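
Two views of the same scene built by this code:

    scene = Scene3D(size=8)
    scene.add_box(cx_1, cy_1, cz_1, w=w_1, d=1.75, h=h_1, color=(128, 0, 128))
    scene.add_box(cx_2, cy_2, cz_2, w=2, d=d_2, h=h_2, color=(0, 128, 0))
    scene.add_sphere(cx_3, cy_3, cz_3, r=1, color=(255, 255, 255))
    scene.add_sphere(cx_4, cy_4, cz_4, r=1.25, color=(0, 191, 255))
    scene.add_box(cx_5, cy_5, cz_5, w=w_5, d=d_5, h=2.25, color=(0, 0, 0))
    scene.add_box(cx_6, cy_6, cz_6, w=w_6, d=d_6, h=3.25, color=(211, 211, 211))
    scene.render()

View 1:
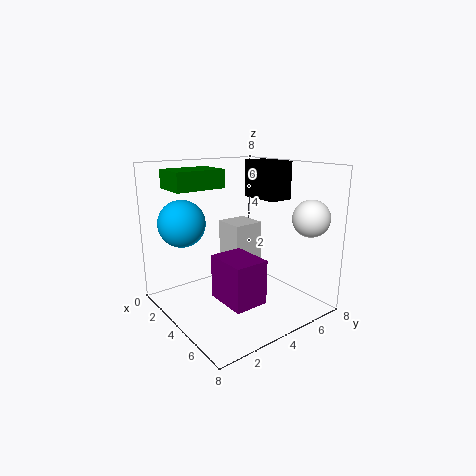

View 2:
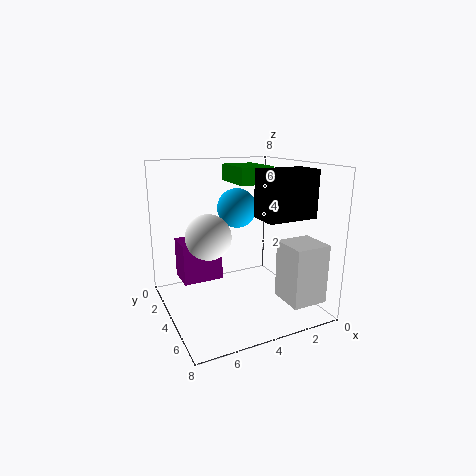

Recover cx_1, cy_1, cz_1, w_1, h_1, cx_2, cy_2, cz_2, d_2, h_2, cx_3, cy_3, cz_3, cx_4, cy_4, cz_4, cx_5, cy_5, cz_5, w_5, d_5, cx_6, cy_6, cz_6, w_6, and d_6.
cx_1 = 4.75; cy_1 = 1.75; cz_1 = 1.5; w_1 = 2.25; h_1 = 2.25; cx_2 = 1.5; cy_2 = 0.75; cz_2 = 6.75; d_2 = 2.75; h_2 = 1; cx_3 = 6.75; cy_3 = 6.75; cz_3 = 5.25; cx_4 = 2.75; cy_4 = 1.25; cz_4 = 5; cx_5 = 1.75; cy_5 = 6.25; cz_5 = 5.75; w_5 = 2.5; d_5 = 1.5; cx_6 = 0.25; cy_6 = 5.25; cz_6 = 0.75; w_6 = 2; d_6 = 2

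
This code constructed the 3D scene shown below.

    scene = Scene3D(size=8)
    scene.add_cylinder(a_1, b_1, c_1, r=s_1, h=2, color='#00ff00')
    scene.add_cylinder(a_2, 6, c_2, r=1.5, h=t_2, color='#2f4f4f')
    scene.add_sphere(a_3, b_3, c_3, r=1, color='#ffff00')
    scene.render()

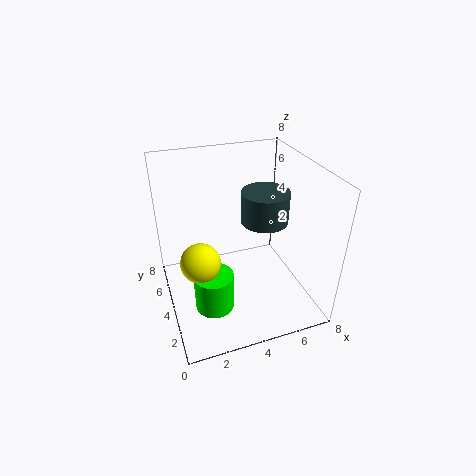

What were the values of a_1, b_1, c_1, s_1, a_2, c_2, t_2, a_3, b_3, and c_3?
a_1 = 2, b_1 = 2, c_1 = 1.5, s_1 = 1, a_2 = 6.5, c_2 = 3.5, t_2 = 2, a_3 = 1.5, b_3 = 2.5, c_3 = 4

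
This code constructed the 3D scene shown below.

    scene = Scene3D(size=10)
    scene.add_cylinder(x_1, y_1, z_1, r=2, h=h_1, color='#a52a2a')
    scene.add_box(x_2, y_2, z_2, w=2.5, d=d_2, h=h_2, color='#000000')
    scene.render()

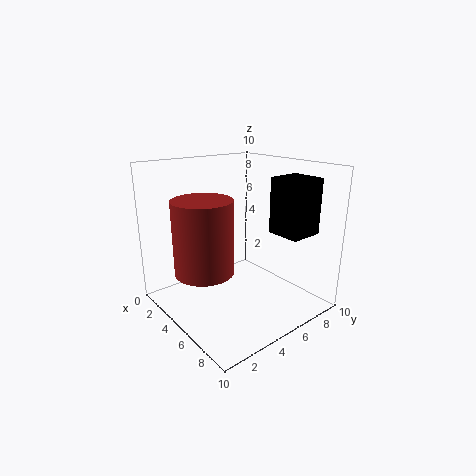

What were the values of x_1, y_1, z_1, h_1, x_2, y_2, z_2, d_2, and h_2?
x_1 = 4.5
y_1 = 2.5
z_1 = 3
h_1 = 5
x_2 = 5.5
y_2 = 7.5
z_2 = 5
d_2 = 2.5
h_2 = 4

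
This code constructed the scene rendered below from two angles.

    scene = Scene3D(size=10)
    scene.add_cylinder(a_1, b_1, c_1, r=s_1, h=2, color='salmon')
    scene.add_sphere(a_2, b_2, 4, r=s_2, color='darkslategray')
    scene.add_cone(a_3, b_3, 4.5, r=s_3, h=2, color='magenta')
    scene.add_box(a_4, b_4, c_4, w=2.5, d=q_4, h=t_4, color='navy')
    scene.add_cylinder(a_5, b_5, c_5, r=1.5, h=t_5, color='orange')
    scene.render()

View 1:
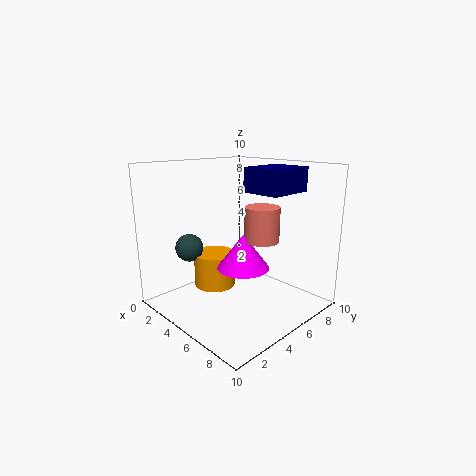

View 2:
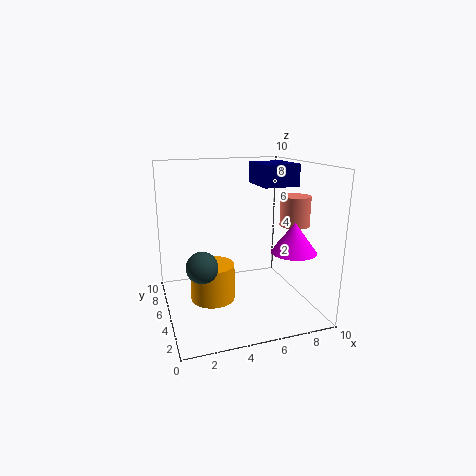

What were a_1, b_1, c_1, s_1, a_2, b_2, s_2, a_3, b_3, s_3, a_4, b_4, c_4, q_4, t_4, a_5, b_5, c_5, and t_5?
a_1 = 8.5; b_1 = 3.5; c_1 = 6; s_1 = 1; a_2 = 2; b_2 = 3; s_2 = 1; a_3 = 8; b_3 = 2.5; s_3 = 1.5; a_4 = 6.5; b_4 = 4; c_4 = 8.5; q_4 = 3; t_4 = 1.5; a_5 = 3; b_5 = 4.5; c_5 = 1; t_5 = 2.5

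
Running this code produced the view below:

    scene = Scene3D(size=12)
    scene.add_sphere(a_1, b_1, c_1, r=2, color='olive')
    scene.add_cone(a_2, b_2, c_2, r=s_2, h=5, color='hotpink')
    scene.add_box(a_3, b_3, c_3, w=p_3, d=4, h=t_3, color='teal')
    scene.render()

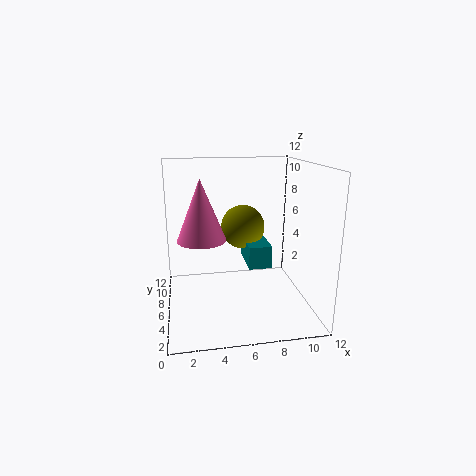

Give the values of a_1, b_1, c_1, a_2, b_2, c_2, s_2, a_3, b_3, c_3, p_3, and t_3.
a_1 = 7; b_1 = 9; c_1 = 6; a_2 = 3; b_2 = 6; c_2 = 6; s_2 = 2; a_3 = 7; b_3 = 6; c_3 = 3; p_3 = 2; t_3 = 2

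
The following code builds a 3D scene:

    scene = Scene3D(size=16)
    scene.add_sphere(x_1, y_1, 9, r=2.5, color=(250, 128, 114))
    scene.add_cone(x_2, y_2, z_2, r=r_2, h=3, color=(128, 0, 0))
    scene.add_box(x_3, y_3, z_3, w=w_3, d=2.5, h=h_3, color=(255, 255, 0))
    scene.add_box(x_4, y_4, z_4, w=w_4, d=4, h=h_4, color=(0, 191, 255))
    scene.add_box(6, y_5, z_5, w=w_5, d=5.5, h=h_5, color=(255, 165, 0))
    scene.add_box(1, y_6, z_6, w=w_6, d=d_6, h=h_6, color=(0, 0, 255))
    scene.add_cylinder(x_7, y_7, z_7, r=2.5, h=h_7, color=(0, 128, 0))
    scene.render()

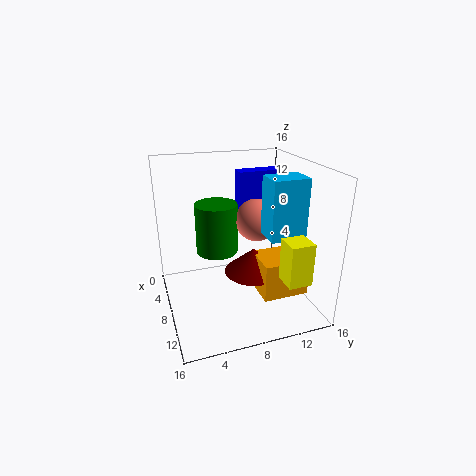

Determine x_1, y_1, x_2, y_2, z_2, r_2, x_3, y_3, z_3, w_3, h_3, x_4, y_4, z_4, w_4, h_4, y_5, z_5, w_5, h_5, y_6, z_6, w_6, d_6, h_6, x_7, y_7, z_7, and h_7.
x_1 = 6; y_1 = 11; x_2 = 6.5; y_2 = 10.5; z_2 = 2.5; r_2 = 3.5; x_3 = 12.5; y_3 = 11; z_3 = 5; w_3 = 2.5; h_3 = 4.5; x_4 = 8.5; y_4 = 10.5; z_4 = 8.5; w_4 = 3; h_4 = 6.5; y_5 = 10.5; z_5 = 0.5; w_5 = 4.5; h_5 = 4.5; y_6 = 10; z_6 = 8.5; w_6 = 2; d_6 = 5.5; h_6 = 5.5; x_7 = 4.5; y_7 = 6.5; z_7 = 5; h_7 = 6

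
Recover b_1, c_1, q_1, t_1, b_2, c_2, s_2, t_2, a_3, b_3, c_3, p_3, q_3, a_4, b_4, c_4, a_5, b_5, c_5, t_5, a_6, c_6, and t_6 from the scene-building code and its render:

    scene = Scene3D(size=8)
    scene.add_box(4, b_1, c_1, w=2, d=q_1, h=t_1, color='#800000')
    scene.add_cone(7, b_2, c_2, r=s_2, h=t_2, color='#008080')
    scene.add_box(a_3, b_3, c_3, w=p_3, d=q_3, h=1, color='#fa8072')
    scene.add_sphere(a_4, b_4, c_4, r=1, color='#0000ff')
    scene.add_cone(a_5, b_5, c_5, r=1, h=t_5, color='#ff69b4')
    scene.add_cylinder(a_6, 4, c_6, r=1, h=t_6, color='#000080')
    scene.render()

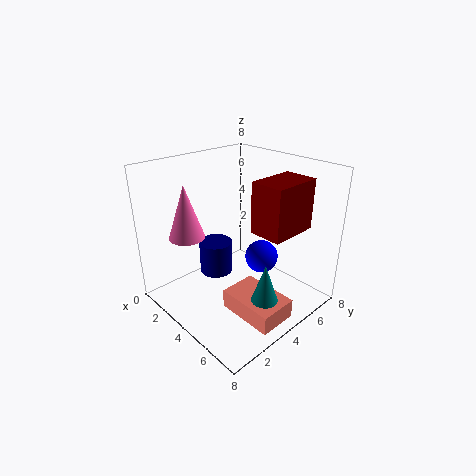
b_1 = 5; c_1 = 4; q_1 = 3; t_1 = 3; b_2 = 3; c_2 = 1; s_2 = 1; t_2 = 3; a_3 = 5; b_3 = 2; c_3 = 1; p_3 = 3; q_3 = 2; a_4 = 4; b_4 = 6; c_4 = 2; a_5 = 2; b_5 = 2; c_5 = 4; t_5 = 3; a_6 = 2; c_6 = 1; t_6 = 2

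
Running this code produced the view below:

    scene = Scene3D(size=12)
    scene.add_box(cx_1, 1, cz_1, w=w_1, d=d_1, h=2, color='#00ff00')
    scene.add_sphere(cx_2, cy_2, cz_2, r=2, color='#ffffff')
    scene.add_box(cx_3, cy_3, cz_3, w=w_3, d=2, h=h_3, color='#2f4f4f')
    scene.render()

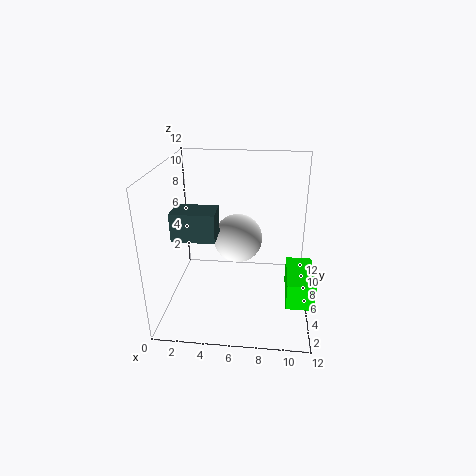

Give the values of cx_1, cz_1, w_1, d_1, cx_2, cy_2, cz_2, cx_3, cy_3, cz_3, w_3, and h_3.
cx_1 = 10, cz_1 = 3, w_1 = 2, d_1 = 4, cx_2 = 6, cy_2 = 6, cz_2 = 6, cx_3 = 2, cy_3 = 1, cz_3 = 8, w_3 = 3, h_3 = 2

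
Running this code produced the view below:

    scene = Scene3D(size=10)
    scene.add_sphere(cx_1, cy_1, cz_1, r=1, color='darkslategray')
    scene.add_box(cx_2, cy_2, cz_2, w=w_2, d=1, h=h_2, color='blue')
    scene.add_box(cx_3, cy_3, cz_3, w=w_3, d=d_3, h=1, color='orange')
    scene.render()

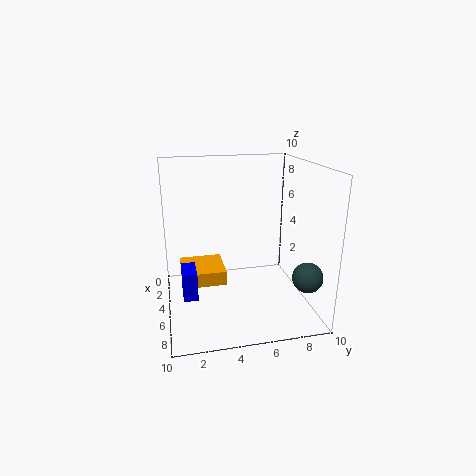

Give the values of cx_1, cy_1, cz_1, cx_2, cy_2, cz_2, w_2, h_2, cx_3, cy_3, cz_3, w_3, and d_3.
cx_1 = 8
cy_1 = 9
cz_1 = 3
cx_2 = 4
cy_2 = 1
cz_2 = 1
w_2 = 2
h_2 = 2
cx_3 = 3
cy_3 = 1
cz_3 = 2
w_3 = 3
d_3 = 3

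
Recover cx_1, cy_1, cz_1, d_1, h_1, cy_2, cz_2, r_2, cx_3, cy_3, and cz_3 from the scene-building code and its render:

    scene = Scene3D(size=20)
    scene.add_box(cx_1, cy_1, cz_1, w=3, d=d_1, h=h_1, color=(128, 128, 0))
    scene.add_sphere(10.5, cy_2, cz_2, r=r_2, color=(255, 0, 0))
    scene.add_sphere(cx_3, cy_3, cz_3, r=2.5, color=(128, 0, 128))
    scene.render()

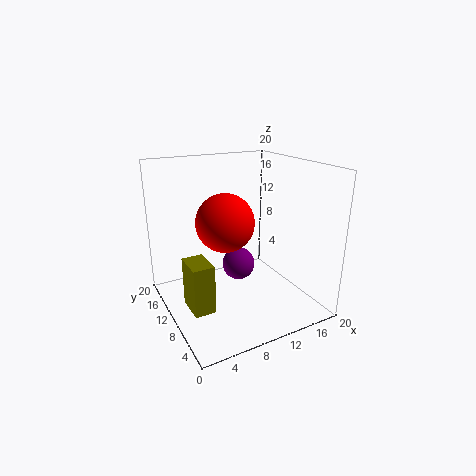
cx_1 = 2.5; cy_1 = 8; cz_1 = 0.5; d_1 = 4.5; h_1 = 7; cy_2 = 15; cz_2 = 10.5; r_2 = 4.5; cx_3 = 12; cy_3 = 13.5; cz_3 = 4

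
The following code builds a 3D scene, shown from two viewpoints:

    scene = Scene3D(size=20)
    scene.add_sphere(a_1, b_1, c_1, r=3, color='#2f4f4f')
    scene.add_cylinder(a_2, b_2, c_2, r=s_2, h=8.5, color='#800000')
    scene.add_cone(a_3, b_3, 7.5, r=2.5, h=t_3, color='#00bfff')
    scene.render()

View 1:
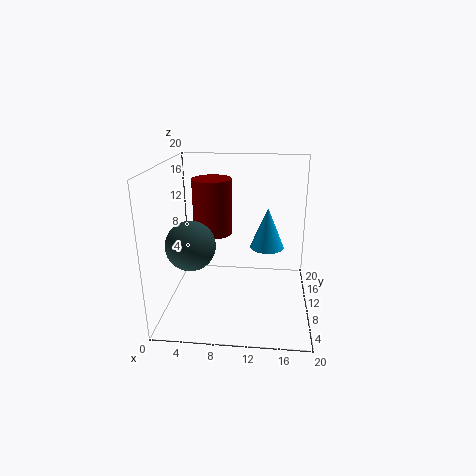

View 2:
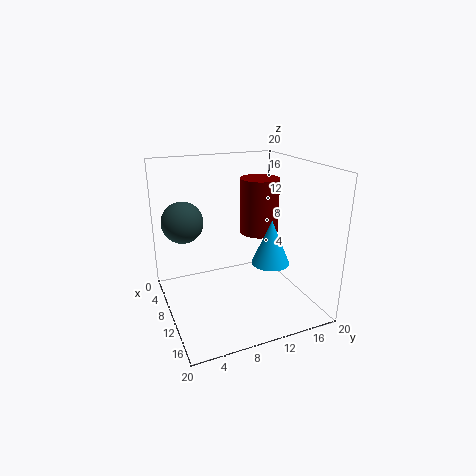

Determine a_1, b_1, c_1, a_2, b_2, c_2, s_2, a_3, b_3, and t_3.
a_1 = 5
b_1 = 3.5
c_1 = 11.5
a_2 = 5.5
b_2 = 15.5
c_2 = 8.5
s_2 = 3
a_3 = 14
b_3 = 13
t_3 = 6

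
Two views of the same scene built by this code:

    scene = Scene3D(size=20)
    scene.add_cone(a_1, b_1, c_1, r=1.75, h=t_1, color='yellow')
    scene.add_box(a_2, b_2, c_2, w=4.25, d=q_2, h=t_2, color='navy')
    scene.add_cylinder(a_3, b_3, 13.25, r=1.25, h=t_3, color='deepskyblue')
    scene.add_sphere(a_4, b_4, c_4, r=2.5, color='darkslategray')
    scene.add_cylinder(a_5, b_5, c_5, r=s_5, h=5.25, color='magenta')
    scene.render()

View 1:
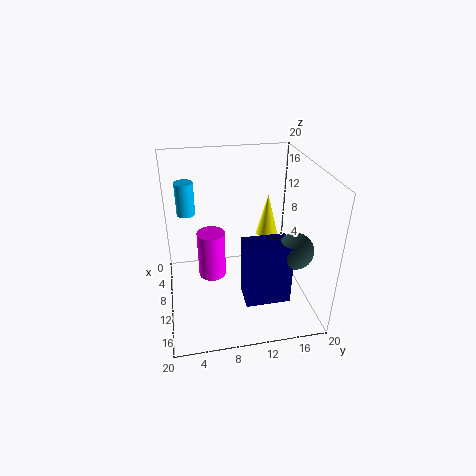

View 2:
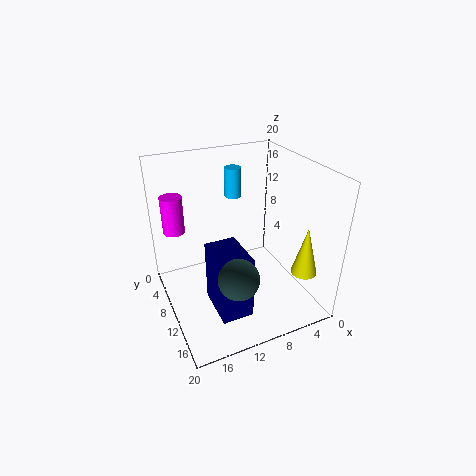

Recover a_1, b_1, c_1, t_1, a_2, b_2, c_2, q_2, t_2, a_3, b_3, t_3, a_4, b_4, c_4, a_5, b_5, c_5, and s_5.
a_1 = 3, b_1 = 16.25, c_1 = 6.25, t_1 = 6.75, a_2 = 10.75, b_2 = 10.25, c_2 = 1.75, q_2 = 6.25, t_2 = 8.75, a_3 = 7.75, b_3 = 3.25, t_3 = 4.5, a_4 = 13.25, b_4 = 17.25, c_4 = 9, a_5 = 17.75, b_5 = 5.5, c_5 = 10.5, s_5 = 1.5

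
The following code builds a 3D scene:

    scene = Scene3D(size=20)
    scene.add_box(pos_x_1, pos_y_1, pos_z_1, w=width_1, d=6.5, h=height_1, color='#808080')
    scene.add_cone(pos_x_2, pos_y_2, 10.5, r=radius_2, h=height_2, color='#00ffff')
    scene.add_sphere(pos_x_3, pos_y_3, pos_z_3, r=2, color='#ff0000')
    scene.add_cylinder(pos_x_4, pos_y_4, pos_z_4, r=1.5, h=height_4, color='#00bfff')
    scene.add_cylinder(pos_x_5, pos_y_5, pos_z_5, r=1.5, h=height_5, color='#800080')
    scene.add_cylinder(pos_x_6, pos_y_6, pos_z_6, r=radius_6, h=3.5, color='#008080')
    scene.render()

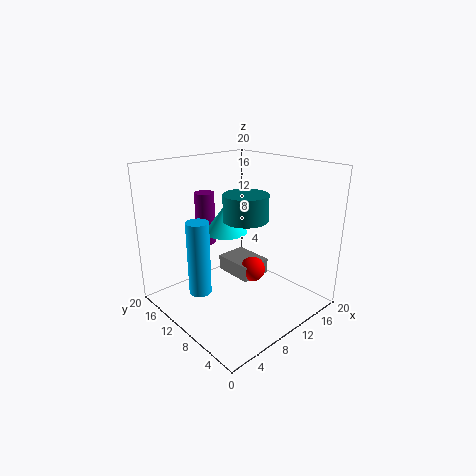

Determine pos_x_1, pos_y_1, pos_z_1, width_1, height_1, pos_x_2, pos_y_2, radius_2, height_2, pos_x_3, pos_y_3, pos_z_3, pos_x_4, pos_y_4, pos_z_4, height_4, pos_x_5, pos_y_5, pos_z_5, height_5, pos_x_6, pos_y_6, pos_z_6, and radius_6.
pos_x_1 = 13; pos_y_1 = 11.5; pos_z_1 = 1; width_1 = 5; height_1 = 2.5; pos_x_2 = 9.5; pos_y_2 = 12; radius_2 = 3; height_2 = 4; pos_x_3 = 15; pos_y_3 = 12; pos_z_3 = 2.5; pos_x_4 = 4; pos_y_4 = 11; pos_z_4 = 3.5; height_4 = 10; pos_x_5 = 10; pos_y_5 = 17.5; pos_z_5 = 7; height_5 = 8; pos_x_6 = 10; pos_y_6 = 8.5; pos_z_6 = 13; radius_6 = 3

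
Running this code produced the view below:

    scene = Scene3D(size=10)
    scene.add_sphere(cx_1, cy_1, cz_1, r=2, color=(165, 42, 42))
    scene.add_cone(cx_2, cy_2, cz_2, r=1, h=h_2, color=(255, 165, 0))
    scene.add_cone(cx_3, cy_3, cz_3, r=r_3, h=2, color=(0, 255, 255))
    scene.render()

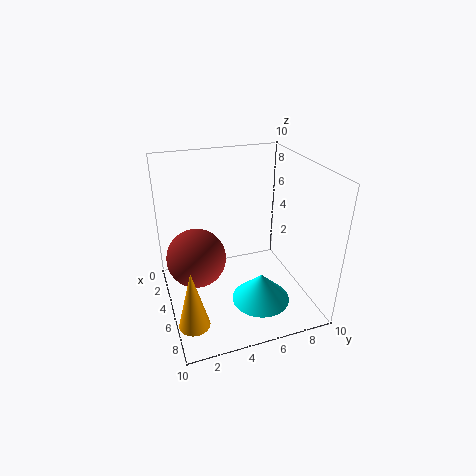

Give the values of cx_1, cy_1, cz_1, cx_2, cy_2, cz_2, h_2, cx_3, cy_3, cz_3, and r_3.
cx_1 = 5, cy_1 = 2, cz_1 = 4, cx_2 = 8, cy_2 = 1, cz_2 = 1, h_2 = 4, cx_3 = 7, cy_3 = 6, cz_3 = 1, r_3 = 2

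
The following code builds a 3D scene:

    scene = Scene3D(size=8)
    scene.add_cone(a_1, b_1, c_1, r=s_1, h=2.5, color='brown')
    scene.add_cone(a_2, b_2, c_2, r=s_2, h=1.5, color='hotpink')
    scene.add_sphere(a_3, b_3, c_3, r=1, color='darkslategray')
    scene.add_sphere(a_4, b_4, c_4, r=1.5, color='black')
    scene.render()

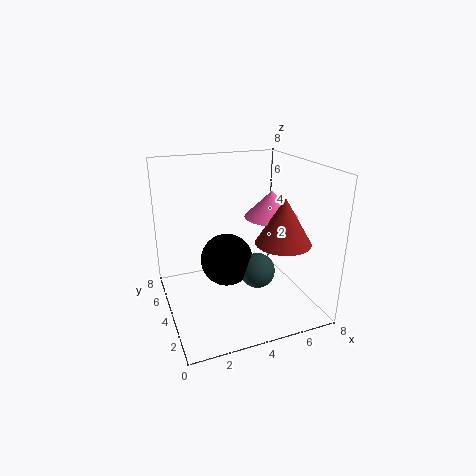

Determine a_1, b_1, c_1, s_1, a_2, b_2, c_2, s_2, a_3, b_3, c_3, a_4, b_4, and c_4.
a_1 = 6
b_1 = 2.5
c_1 = 4
s_1 = 1.5
a_2 = 6
b_2 = 4
c_2 = 5
s_2 = 1.5
a_3 = 5
b_3 = 3.5
c_3 = 2
a_4 = 3.5
b_4 = 4.5
c_4 = 2.5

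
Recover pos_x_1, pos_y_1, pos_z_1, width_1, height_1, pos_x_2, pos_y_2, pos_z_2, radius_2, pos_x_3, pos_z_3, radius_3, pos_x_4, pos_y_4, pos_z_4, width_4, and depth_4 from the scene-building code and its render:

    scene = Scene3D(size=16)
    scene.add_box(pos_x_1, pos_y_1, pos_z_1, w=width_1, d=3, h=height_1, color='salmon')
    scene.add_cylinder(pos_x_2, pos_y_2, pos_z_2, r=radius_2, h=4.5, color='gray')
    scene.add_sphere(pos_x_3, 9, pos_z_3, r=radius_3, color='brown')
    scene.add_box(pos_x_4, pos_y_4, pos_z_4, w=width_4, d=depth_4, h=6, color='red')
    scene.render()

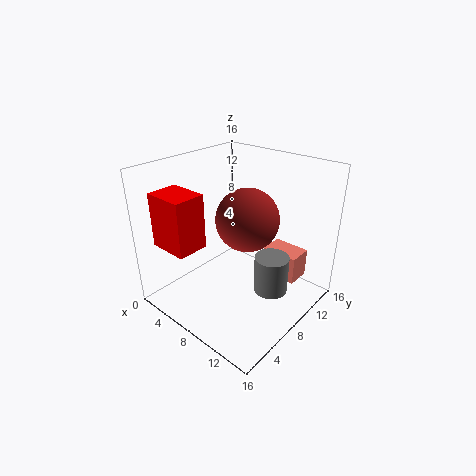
pos_x_1 = 8
pos_y_1 = 13
pos_z_1 = 1
width_1 = 4.5
height_1 = 3.5
pos_x_2 = 11
pos_y_2 = 10.5
pos_z_2 = 1
radius_2 = 2
pos_x_3 = 8.5
pos_z_3 = 10
radius_3 = 3.5
pos_x_4 = 1.5
pos_y_4 = 1.5
pos_z_4 = 7.5
width_4 = 4.5
depth_4 = 3.5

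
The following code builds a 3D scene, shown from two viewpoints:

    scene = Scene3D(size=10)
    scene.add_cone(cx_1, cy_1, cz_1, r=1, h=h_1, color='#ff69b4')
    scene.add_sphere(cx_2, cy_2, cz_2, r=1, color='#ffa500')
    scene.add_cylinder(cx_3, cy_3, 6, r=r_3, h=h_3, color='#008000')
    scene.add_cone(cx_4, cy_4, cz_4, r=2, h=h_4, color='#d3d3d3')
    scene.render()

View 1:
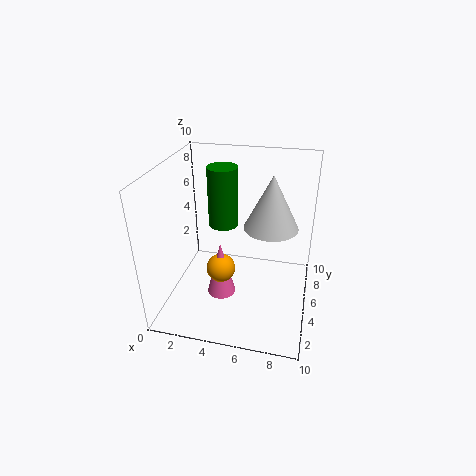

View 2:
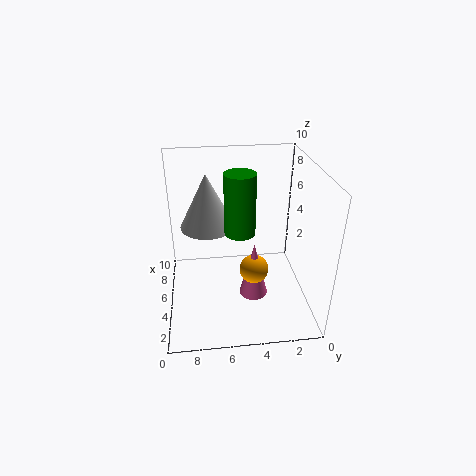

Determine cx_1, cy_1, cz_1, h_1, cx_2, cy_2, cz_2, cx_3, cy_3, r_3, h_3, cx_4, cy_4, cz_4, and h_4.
cx_1 = 4; cy_1 = 4; cz_1 = 1; h_1 = 4; cx_2 = 4; cy_2 = 4; cz_2 = 3; cx_3 = 4; cy_3 = 5; r_3 = 1; h_3 = 4; cx_4 = 7; cy_4 = 7; cz_4 = 5; h_4 = 4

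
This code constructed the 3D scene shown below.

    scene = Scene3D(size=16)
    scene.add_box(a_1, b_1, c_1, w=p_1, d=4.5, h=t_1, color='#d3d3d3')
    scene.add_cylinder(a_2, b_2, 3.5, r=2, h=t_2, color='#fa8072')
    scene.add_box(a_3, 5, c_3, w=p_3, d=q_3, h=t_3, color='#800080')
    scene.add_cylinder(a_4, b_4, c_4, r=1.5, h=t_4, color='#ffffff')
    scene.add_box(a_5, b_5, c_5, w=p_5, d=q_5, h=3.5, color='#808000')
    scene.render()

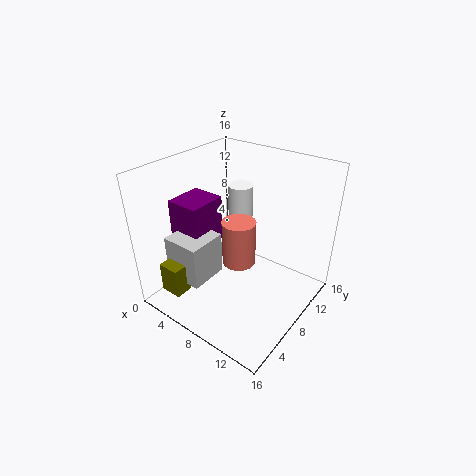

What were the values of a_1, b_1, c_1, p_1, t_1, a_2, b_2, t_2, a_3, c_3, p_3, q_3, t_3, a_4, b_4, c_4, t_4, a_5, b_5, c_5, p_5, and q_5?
a_1 = 1.5, b_1 = 3, c_1 = 3, p_1 = 4.5, t_1 = 5, a_2 = 7, b_2 = 9.5, t_2 = 5.5, a_3 = 0.5, c_3 = 6, p_3 = 4, q_3 = 4.5, t_3 = 5.5, a_4 = 5, b_4 = 12.5, c_4 = 7.5, t_4 = 4.5, a_5 = 2, b_5 = 1.5, c_5 = 2, p_5 = 2.5, q_5 = 2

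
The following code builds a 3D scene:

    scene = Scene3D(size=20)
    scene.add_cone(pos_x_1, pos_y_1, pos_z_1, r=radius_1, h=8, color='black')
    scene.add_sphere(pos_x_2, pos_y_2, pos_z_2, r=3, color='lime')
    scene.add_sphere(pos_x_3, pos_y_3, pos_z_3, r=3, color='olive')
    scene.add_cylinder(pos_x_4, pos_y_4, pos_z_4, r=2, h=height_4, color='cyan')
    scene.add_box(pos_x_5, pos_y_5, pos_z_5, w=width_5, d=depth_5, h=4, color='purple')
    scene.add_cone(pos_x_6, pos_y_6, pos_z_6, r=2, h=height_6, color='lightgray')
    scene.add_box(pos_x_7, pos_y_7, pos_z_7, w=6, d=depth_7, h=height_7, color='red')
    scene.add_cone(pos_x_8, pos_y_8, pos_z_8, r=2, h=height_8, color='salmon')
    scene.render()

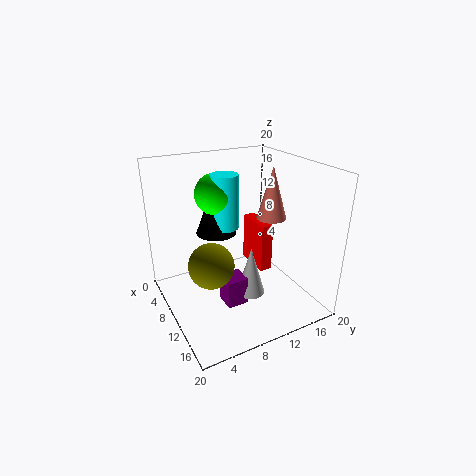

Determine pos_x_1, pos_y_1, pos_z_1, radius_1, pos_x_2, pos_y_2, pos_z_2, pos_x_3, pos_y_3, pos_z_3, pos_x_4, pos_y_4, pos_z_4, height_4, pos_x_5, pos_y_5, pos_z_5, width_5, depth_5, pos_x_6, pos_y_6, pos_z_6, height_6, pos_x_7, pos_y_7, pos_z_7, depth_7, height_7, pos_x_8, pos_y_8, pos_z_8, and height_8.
pos_x_1 = 5
pos_y_1 = 9
pos_z_1 = 9
radius_1 = 3
pos_x_2 = 5
pos_y_2 = 9
pos_z_2 = 15
pos_x_3 = 12
pos_y_3 = 5
pos_z_3 = 8
pos_x_4 = 6
pos_y_4 = 10
pos_z_4 = 10
height_4 = 8
pos_x_5 = 10
pos_y_5 = 7
pos_z_5 = 1
width_5 = 3
depth_5 = 3
pos_x_6 = 12
pos_y_6 = 11
pos_z_6 = 2
height_6 = 7
pos_x_7 = 1
pos_y_7 = 16
pos_z_7 = 1
depth_7 = 2
height_7 = 8
pos_x_8 = 12
pos_y_8 = 14
pos_z_8 = 13
height_8 = 7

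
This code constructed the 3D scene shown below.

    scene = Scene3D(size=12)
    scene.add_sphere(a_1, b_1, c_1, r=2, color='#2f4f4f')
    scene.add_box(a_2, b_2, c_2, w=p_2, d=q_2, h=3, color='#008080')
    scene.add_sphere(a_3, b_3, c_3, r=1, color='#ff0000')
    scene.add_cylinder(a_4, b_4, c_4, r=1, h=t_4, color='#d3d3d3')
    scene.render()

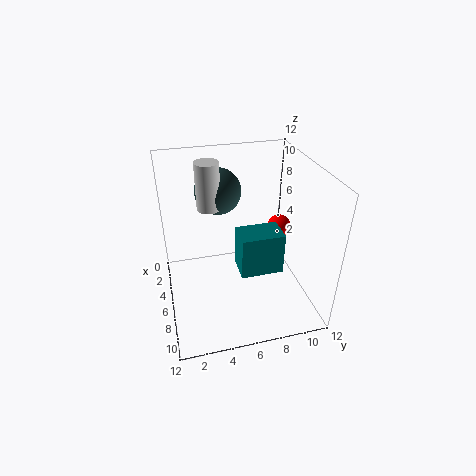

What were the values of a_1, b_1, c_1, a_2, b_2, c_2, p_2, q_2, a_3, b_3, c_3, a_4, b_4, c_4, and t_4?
a_1 = 3, b_1 = 5, c_1 = 9, a_2 = 9, b_2 = 5, c_2 = 6, p_2 = 2, q_2 = 3, a_3 = 5, b_3 = 10, c_3 = 6, a_4 = 4, b_4 = 4, c_4 = 8, t_4 = 4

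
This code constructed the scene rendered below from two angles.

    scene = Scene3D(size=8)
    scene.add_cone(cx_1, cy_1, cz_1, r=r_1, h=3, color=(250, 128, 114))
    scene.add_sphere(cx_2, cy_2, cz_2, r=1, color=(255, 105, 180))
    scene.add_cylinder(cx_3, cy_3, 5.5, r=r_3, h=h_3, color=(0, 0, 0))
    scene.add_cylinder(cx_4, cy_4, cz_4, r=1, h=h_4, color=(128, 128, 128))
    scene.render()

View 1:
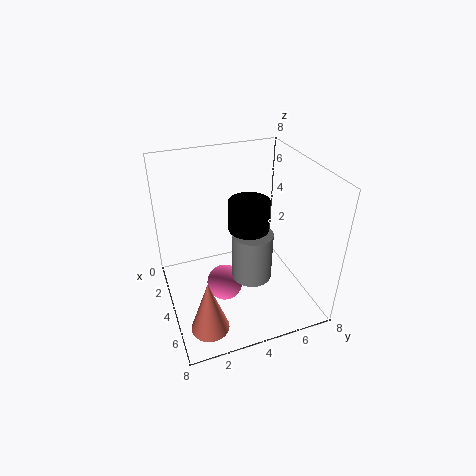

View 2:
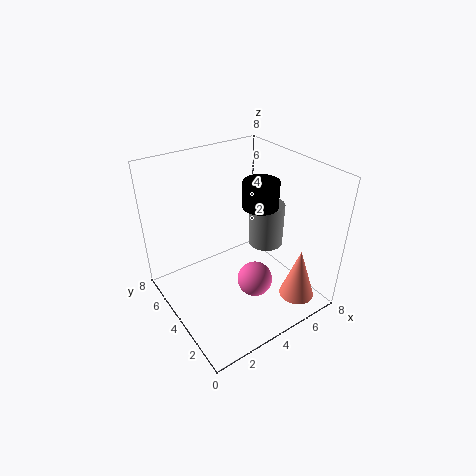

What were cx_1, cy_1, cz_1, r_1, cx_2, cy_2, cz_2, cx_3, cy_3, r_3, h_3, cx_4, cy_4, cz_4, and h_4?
cx_1 = 6.5
cy_1 = 1.5
cz_1 = 0.5
r_1 = 1
cx_2 = 4.5
cy_2 = 3
cz_2 = 1.5
cx_3 = 5.5
cy_3 = 4
r_3 = 1
h_3 = 1.5
cx_4 = 6
cy_4 = 4
cz_4 = 3
h_4 = 2.5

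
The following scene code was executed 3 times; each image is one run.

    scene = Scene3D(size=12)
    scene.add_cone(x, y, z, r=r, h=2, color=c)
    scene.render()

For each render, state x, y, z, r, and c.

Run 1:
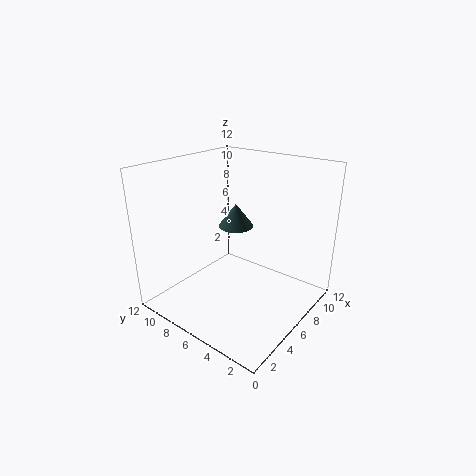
x = 7, y = 7, z = 6.5, r = 1.5, c = 'darkslategray'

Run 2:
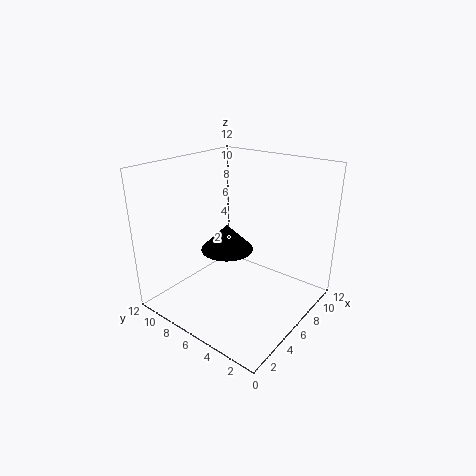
x = 4, y = 5.5, z = 6, r = 2, c = 'black'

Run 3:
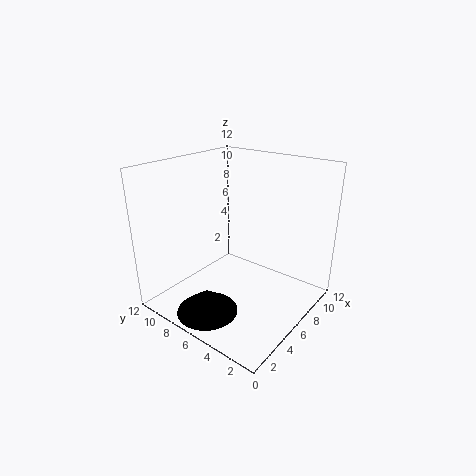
x = 2.5, y = 6.5, z = 0.5, r = 2.5, c = 'black'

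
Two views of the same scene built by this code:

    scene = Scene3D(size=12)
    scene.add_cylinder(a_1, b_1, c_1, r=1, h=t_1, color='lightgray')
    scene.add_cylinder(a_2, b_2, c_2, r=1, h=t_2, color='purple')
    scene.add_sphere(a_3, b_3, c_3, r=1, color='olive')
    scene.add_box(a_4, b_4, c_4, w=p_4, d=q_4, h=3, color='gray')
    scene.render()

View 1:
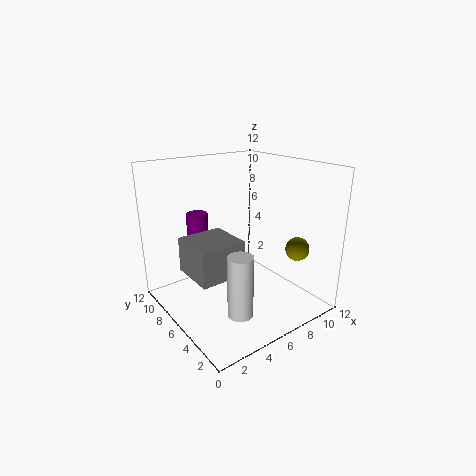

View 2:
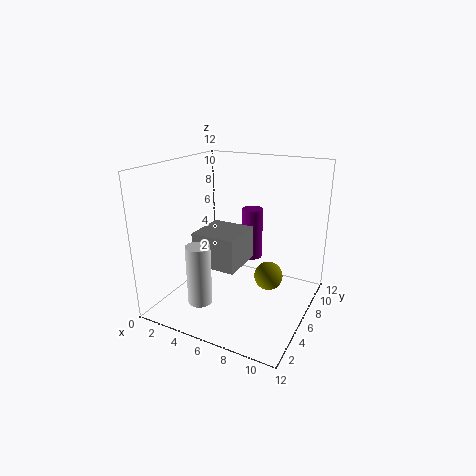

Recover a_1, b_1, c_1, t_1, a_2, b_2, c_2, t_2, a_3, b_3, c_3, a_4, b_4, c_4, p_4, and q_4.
a_1 = 4; b_1 = 3; c_1 = 1; t_1 = 5; a_2 = 5; b_2 = 11; c_2 = 2; t_2 = 5; a_3 = 10; b_3 = 3; c_3 = 5; a_4 = 2; b_4 = 5; c_4 = 3; p_4 = 4; q_4 = 4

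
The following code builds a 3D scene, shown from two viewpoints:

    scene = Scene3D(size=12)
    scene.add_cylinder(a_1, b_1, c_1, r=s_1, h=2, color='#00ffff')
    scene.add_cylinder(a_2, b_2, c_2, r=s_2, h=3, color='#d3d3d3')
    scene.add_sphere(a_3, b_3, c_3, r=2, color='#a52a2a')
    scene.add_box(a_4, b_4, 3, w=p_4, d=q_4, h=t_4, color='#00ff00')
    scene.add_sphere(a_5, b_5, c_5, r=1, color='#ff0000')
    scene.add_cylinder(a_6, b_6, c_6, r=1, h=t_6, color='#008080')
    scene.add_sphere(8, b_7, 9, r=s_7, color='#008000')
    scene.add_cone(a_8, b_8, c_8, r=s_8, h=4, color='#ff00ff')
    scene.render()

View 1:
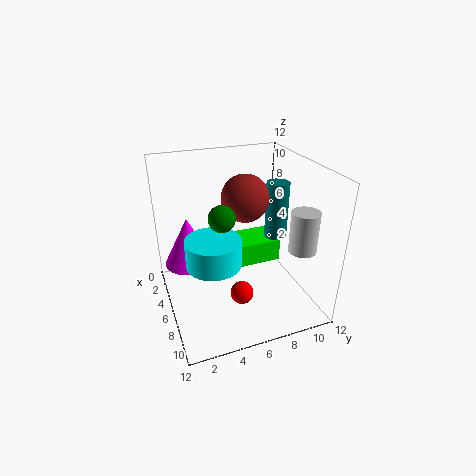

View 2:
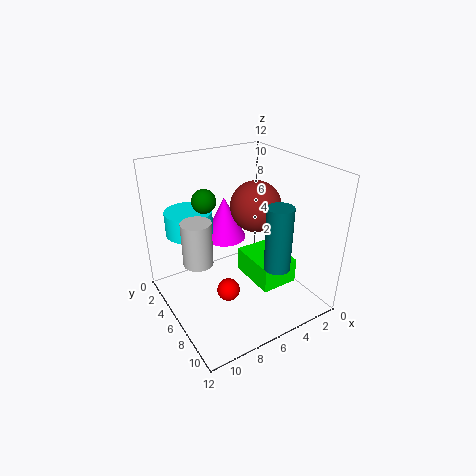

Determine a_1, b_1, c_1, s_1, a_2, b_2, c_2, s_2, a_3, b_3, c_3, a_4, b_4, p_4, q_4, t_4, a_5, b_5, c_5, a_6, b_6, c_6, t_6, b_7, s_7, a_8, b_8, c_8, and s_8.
a_1 = 9, b_1 = 3, c_1 = 6, s_1 = 2, a_2 = 11, b_2 = 9, c_2 = 7, s_2 = 1, a_3 = 5, b_3 = 7, c_3 = 9, a_4 = 3, b_4 = 6, p_4 = 3, q_4 = 4, t_4 = 2, a_5 = 7, b_5 = 6, c_5 = 1, a_6 = 5, b_6 = 10, c_6 = 5, t_6 = 5, b_7 = 4, s_7 = 1, a_8 = 5, b_8 = 2, c_8 = 4, s_8 = 2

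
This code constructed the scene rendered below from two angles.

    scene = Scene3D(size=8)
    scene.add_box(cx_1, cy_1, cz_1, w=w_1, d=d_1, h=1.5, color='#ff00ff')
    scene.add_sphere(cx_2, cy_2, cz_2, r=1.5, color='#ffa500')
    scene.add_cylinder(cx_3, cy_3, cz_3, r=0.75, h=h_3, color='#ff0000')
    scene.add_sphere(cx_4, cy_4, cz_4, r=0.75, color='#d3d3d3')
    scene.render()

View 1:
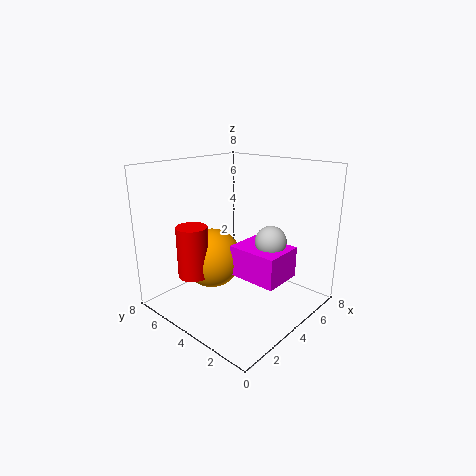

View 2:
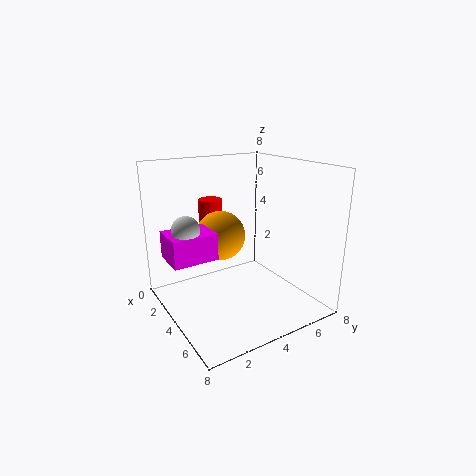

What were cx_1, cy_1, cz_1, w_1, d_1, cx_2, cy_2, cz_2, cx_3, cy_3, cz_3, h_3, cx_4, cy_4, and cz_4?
cx_1 = 2, cy_1 = 0.25, cz_1 = 3, w_1 = 2, d_1 = 2.5, cx_2 = 2, cy_2 = 4, cz_2 = 3.5, cx_3 = 0.75, cy_3 = 4, cz_3 = 3, h_3 = 2.5, cx_4 = 3.25, cy_4 = 1.25, cz_4 = 4.75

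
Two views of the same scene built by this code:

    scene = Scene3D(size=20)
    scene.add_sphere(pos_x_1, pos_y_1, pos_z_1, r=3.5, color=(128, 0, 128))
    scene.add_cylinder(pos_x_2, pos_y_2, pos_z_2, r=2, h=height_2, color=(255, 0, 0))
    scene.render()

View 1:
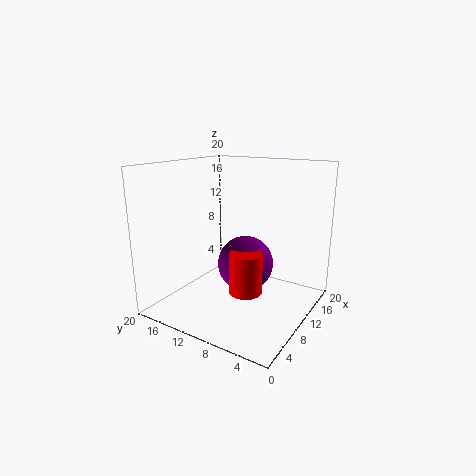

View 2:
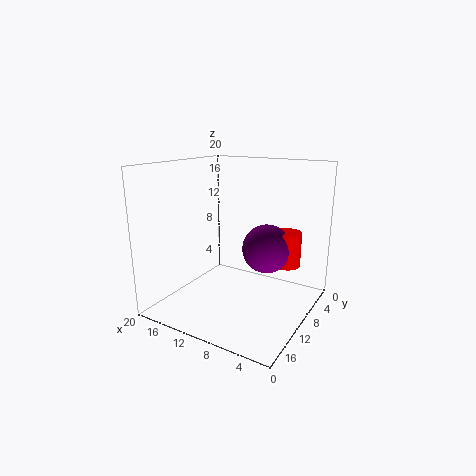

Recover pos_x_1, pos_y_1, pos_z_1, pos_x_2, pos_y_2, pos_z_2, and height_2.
pos_x_1 = 7; pos_y_1 = 7; pos_z_1 = 8; pos_x_2 = 4.5; pos_y_2 = 5.5; pos_z_2 = 5.5; height_2 = 5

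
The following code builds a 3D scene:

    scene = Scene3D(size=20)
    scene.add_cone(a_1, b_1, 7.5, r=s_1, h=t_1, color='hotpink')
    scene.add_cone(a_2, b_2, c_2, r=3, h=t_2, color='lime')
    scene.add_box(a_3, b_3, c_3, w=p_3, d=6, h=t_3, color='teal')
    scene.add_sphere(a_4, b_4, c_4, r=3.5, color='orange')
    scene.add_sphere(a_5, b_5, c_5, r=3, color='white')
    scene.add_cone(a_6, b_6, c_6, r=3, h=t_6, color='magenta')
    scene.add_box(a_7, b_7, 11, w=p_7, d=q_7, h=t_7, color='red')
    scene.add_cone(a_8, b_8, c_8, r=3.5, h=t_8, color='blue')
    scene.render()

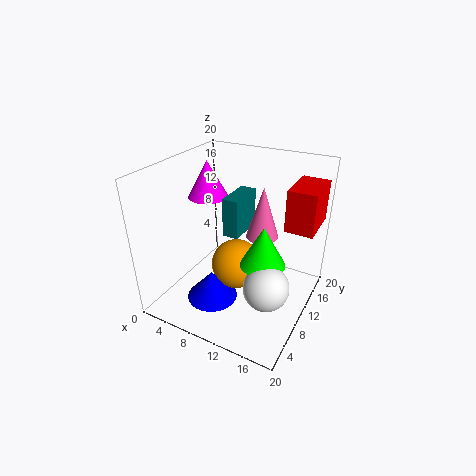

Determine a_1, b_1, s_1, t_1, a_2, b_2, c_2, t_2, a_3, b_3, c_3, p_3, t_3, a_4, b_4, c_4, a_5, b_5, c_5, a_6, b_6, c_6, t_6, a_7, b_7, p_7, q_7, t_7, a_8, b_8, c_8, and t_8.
a_1 = 11; b_1 = 16; s_1 = 2.5; t_1 = 8; a_2 = 14.5; b_2 = 8.5; c_2 = 8; t_2 = 5.5; a_3 = 6; b_3 = 12.5; c_3 = 8; p_3 = 2.5; t_3 = 6; a_4 = 10; b_4 = 9.5; c_4 = 6; a_5 = 16; b_5 = 6.5; c_5 = 6; a_6 = 3; b_6 = 13.5; c_6 = 13.5; t_6 = 5.5; a_7 = 15.5; b_7 = 13; p_7 = 4; q_7 = 6.5; t_7 = 6; a_8 = 8; b_8 = 6; c_8 = 2; t_8 = 4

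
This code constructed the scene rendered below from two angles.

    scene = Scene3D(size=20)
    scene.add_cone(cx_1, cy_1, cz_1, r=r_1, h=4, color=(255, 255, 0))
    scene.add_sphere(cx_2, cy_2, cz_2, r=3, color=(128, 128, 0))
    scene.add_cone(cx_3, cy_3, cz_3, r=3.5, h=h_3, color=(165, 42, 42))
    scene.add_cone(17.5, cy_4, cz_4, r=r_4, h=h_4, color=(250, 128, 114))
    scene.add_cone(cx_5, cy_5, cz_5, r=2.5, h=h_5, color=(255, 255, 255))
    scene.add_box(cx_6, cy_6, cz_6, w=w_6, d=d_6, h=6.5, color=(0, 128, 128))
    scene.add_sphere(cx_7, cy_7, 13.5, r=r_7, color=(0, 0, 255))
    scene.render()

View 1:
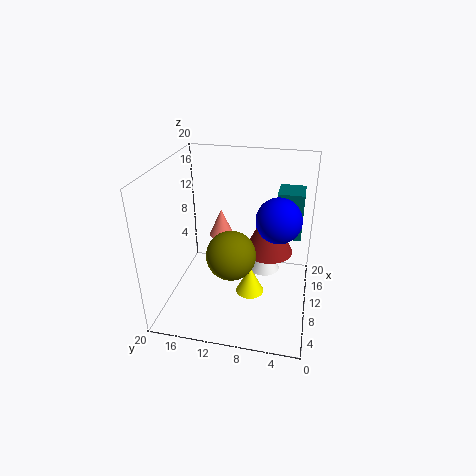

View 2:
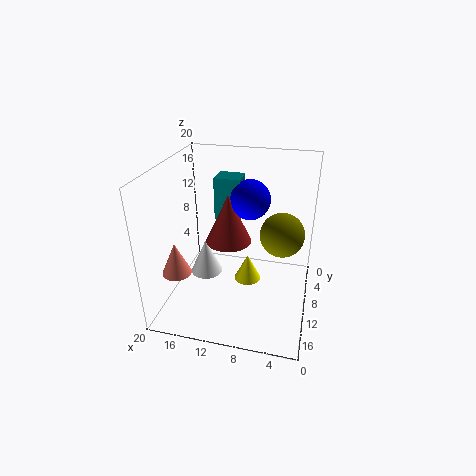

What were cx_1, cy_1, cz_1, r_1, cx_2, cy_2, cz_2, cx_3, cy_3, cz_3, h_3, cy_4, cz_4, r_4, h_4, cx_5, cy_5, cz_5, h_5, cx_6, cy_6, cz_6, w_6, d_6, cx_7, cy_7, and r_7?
cx_1 = 9, cy_1 = 8, cz_1 = 2, r_1 = 2, cx_2 = 4, cy_2 = 9.5, cz_2 = 11, cx_3 = 12.5, cy_3 = 6, cz_3 = 7, h_3 = 7.5, cy_4 = 14.5, cz_4 = 6, r_4 = 2, h_4 = 4.5, cx_5 = 16, cy_5 = 7, cz_5 = 1.5, h_5 = 5.5, cx_6 = 11, cy_6 = 1.5, cz_6 = 10, w_6 = 4, d_6 = 3.5, cx_7 = 9.5, cy_7 = 4.5, r_7 = 3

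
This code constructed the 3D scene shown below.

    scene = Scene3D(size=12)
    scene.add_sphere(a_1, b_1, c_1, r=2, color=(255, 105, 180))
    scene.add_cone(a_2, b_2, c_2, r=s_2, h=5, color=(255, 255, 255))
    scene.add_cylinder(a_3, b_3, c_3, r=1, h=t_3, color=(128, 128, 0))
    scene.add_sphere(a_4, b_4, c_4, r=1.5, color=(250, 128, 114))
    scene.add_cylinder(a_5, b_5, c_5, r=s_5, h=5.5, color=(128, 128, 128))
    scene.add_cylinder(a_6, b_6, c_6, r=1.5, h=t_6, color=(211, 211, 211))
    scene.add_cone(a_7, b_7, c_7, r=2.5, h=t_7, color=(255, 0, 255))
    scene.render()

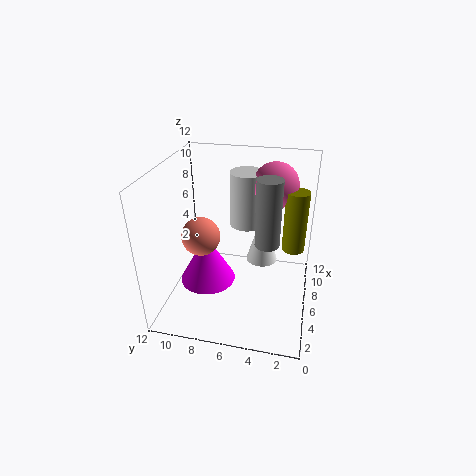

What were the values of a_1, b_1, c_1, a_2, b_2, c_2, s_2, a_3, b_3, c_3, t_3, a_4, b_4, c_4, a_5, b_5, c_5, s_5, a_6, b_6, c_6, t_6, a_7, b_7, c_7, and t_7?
a_1 = 9.5, b_1 = 3.5, c_1 = 9.5, a_2 = 10, b_2 = 4.5, c_2 = 1.5, s_2 = 1.5, a_3 = 8.5, b_3 = 1.5, c_3 = 4, t_3 = 5.5, a_4 = 4, b_4 = 8.5, c_4 = 7, a_5 = 5.5, b_5 = 3.5, c_5 = 6, s_5 = 1, a_6 = 9.5, b_6 = 6, c_6 = 5.5, t_6 = 5, a_7 = 6.5, b_7 = 9, c_7 = 1, t_7 = 4.5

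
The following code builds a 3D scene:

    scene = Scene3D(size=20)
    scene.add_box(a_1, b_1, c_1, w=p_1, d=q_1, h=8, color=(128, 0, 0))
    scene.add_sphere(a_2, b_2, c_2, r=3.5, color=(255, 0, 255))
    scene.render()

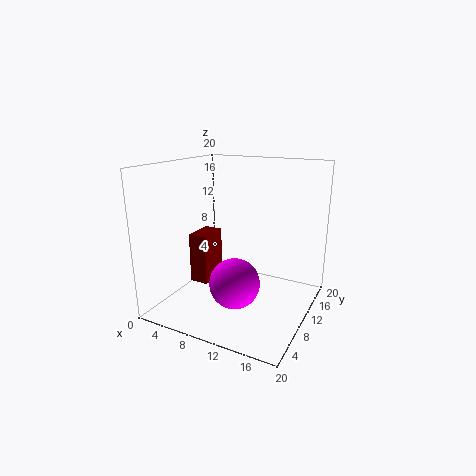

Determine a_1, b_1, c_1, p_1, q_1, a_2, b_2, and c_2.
a_1 = 0.5, b_1 = 11.5, c_1 = 0.5, p_1 = 3, q_1 = 5, a_2 = 10.5, b_2 = 8, c_2 = 4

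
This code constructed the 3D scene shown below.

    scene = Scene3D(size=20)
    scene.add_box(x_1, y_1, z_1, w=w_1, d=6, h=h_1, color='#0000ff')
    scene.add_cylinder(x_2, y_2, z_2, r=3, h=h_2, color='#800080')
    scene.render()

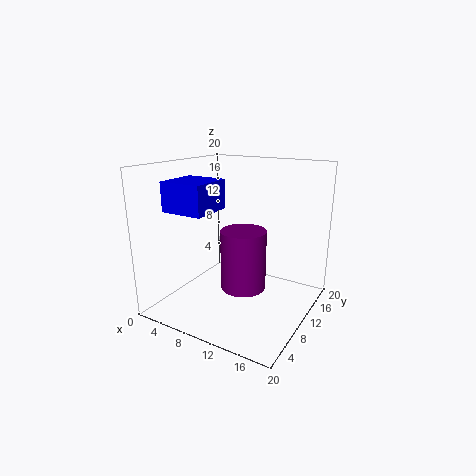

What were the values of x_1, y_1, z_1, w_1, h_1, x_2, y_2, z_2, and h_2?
x_1 = 2; y_1 = 4; z_1 = 14; w_1 = 6; h_1 = 4; x_2 = 12; y_2 = 8; z_2 = 4; h_2 = 8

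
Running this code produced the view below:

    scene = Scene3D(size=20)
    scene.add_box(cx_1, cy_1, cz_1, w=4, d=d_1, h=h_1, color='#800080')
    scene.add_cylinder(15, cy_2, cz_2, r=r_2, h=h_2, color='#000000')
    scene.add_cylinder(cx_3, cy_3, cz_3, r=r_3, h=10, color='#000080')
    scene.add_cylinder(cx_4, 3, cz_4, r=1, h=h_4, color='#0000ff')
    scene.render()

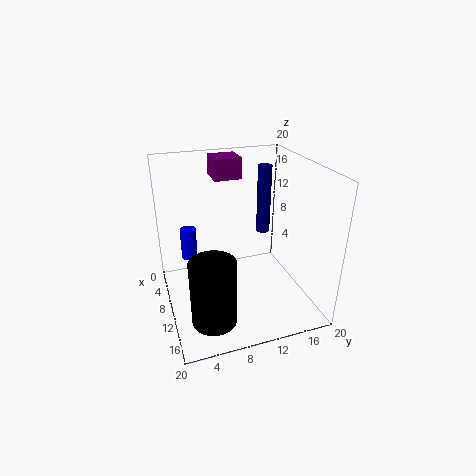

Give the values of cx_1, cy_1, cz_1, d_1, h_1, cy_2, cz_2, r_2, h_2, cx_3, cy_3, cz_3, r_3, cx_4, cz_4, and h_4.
cx_1 = 2
cy_1 = 8
cz_1 = 17
d_1 = 4
h_1 = 3
cy_2 = 5
cz_2 = 1
r_2 = 3
h_2 = 9
cx_3 = 7
cy_3 = 15
cz_3 = 9
r_3 = 1
cx_4 = 11
cz_4 = 9
h_4 = 4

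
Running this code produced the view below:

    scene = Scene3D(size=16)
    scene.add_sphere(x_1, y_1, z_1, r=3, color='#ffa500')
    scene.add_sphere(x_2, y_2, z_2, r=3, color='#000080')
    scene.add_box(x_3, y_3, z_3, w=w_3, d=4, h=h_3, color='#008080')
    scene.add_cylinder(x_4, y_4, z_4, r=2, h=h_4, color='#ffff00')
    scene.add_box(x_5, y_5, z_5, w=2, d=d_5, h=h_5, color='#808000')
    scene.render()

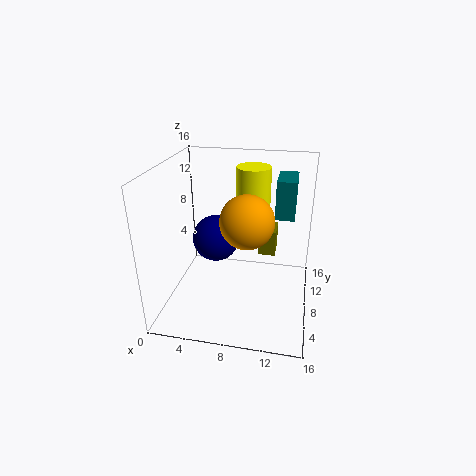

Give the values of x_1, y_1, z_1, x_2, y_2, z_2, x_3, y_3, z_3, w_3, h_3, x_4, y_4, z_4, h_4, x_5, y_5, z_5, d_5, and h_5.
x_1 = 9
y_1 = 8
z_1 = 10
x_2 = 4
y_2 = 13
z_2 = 5
x_3 = 12
y_3 = 7
z_3 = 11
w_3 = 2
h_3 = 4
x_4 = 9
y_4 = 12
z_4 = 8
h_4 = 7
x_5 = 10
y_5 = 10
z_5 = 5
d_5 = 3
h_5 = 3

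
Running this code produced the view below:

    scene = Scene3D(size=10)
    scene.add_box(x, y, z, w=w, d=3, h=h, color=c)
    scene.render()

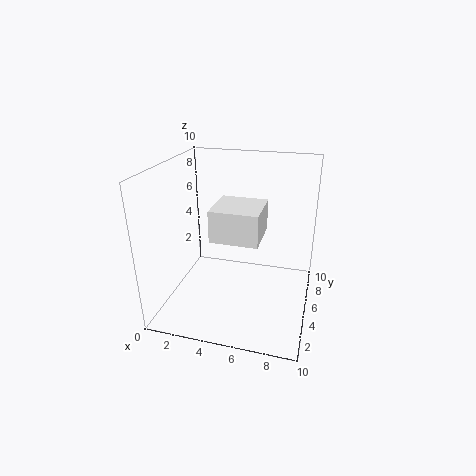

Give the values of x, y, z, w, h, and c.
x = 4; y = 2; z = 6; w = 3; h = 2; c = 'white'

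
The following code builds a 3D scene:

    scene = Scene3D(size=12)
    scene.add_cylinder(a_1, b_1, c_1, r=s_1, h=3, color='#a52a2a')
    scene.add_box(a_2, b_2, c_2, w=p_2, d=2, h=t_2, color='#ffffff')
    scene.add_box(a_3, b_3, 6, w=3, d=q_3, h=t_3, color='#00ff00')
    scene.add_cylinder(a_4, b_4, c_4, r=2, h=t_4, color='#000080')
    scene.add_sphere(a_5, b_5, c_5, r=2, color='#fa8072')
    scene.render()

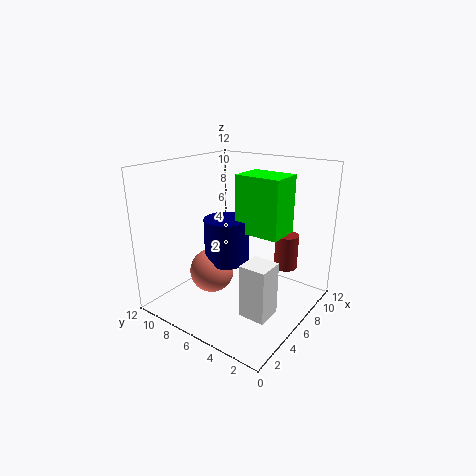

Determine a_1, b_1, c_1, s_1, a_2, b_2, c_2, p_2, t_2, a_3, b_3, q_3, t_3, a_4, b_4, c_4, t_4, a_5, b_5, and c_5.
a_1 = 9; b_1 = 3; c_1 = 3; s_1 = 1; a_2 = 2; b_2 = 1; c_2 = 2; p_2 = 2; t_2 = 4; a_3 = 7; b_3 = 3; q_3 = 4; t_3 = 5; a_4 = 7; b_4 = 8; c_4 = 3; t_4 = 4; a_5 = 6; b_5 = 9; c_5 = 2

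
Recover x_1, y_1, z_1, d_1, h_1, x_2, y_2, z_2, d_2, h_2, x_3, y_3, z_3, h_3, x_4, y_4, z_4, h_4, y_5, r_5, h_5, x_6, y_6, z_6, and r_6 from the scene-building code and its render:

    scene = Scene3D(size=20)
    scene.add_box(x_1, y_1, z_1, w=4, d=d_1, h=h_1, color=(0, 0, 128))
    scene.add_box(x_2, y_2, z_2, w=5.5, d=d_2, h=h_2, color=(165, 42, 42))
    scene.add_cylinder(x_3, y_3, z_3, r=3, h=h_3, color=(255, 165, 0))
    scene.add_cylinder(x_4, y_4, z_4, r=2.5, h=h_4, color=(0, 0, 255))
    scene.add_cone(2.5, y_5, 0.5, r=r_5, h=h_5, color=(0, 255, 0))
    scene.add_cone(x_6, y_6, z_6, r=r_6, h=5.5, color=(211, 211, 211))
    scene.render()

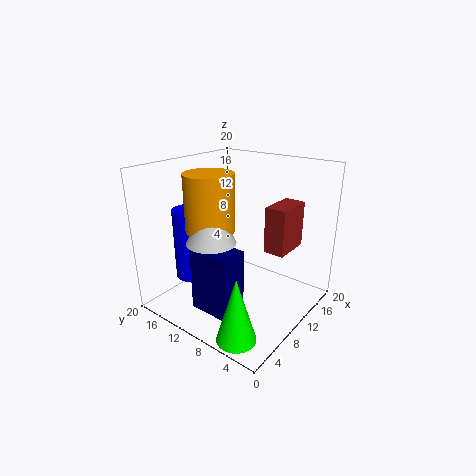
x_1 = 4; y_1 = 7.5; z_1 = 0.5; d_1 = 6; h_1 = 9; x_2 = 12; y_2 = 4; z_2 = 8; d_2 = 3; h_2 = 6.5; x_3 = 4.5; y_3 = 10; z_3 = 13; h_3 = 7; x_4 = 6.5; y_4 = 15.5; z_4 = 4; h_4 = 10; y_5 = 4.5; r_5 = 2.5; h_5 = 8.5; x_6 = 3.5; y_6 = 9; z_6 = 12; r_6 = 3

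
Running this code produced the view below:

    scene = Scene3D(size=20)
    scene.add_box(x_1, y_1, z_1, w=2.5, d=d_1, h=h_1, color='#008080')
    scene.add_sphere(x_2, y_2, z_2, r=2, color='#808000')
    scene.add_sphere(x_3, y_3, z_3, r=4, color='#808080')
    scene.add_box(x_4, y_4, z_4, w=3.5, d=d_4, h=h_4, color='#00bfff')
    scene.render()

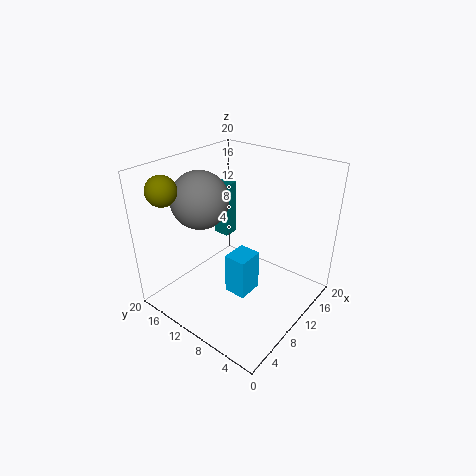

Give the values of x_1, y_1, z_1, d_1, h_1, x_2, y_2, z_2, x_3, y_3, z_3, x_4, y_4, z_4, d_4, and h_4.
x_1 = 14, y_1 = 15.5, z_1 = 6.5, d_1 = 2.5, h_1 = 8.5, x_2 = 3, y_2 = 16.5, z_2 = 17.5, x_3 = 8, y_3 = 15, z_3 = 15, x_4 = 6, y_4 = 6, z_4 = 4, d_4 = 3, h_4 = 5.5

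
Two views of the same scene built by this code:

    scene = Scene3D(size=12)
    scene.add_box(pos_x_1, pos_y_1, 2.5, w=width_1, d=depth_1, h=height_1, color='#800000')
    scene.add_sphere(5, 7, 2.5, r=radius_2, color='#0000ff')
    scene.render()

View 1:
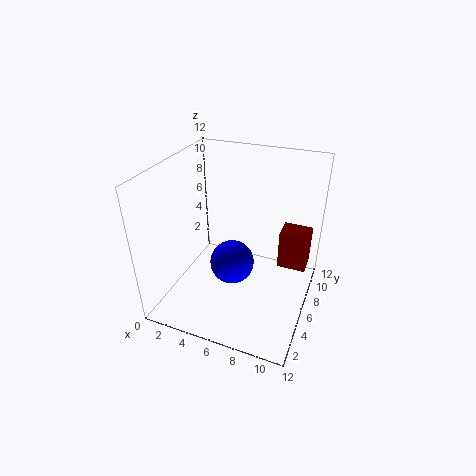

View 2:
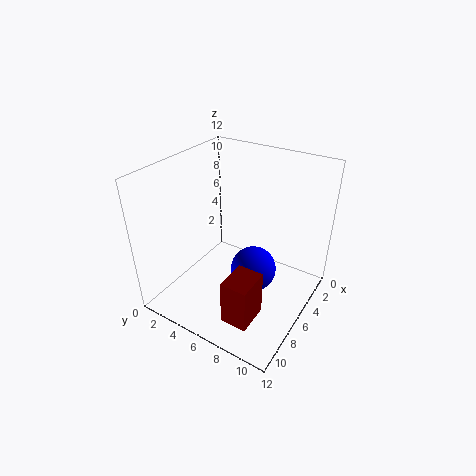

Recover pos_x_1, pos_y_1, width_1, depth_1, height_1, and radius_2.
pos_x_1 = 9
pos_y_1 = 8
width_1 = 2.5
depth_1 = 2
height_1 = 3.5
radius_2 = 2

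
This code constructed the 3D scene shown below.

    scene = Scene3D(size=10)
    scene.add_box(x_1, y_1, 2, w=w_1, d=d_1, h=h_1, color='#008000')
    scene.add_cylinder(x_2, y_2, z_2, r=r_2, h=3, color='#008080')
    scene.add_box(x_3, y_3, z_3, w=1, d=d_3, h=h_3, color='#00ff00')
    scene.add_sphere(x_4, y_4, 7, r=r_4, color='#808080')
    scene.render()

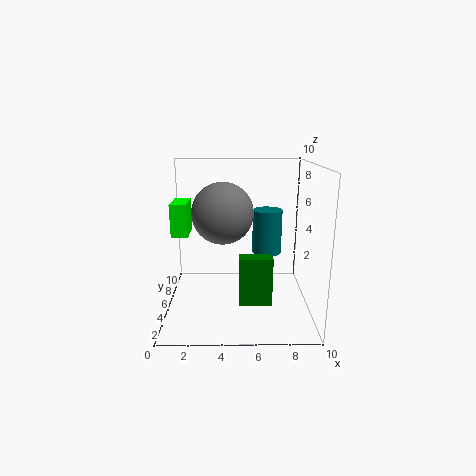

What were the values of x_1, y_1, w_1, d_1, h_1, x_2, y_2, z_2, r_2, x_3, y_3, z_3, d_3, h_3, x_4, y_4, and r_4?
x_1 = 5
y_1 = 1
w_1 = 2
d_1 = 1
h_1 = 3
x_2 = 7
y_2 = 5
z_2 = 4
r_2 = 1
x_3 = 1
y_3 = 2
z_3 = 6
d_3 = 2
h_3 = 2
x_4 = 4
y_4 = 4
r_4 = 2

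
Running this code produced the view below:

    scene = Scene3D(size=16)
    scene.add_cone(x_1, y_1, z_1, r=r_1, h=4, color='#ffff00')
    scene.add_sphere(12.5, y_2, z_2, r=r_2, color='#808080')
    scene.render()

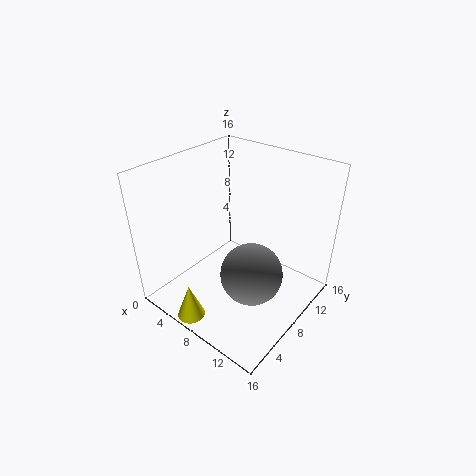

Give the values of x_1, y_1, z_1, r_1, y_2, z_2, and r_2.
x_1 = 6.5; y_1 = 1.5; z_1 = 0.5; r_1 = 1.5; y_2 = 4.5; z_2 = 7.5; r_2 = 3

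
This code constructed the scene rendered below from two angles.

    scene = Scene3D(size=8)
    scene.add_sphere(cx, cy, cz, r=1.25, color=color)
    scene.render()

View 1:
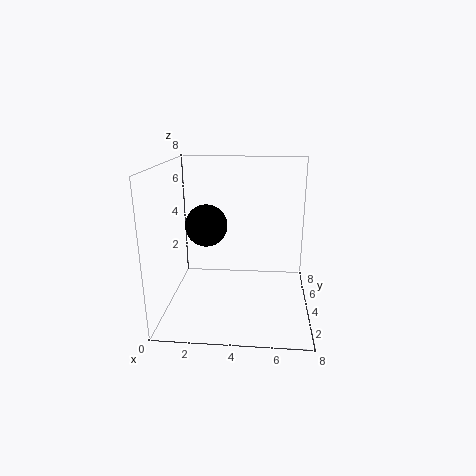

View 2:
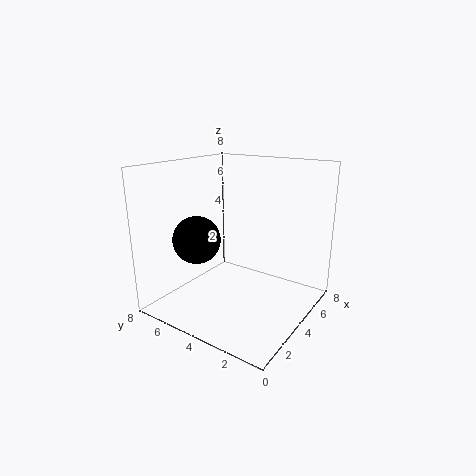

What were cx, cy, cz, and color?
cx = 2, cy = 5.25, cz = 4.25, color = 'black'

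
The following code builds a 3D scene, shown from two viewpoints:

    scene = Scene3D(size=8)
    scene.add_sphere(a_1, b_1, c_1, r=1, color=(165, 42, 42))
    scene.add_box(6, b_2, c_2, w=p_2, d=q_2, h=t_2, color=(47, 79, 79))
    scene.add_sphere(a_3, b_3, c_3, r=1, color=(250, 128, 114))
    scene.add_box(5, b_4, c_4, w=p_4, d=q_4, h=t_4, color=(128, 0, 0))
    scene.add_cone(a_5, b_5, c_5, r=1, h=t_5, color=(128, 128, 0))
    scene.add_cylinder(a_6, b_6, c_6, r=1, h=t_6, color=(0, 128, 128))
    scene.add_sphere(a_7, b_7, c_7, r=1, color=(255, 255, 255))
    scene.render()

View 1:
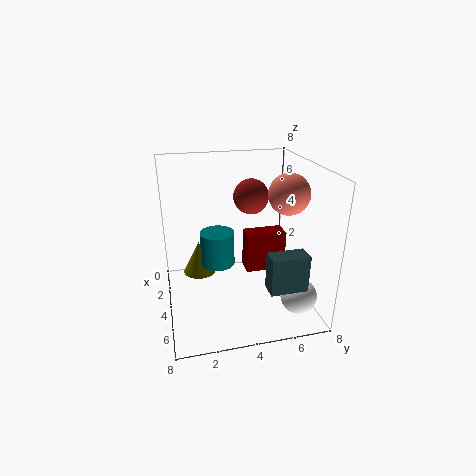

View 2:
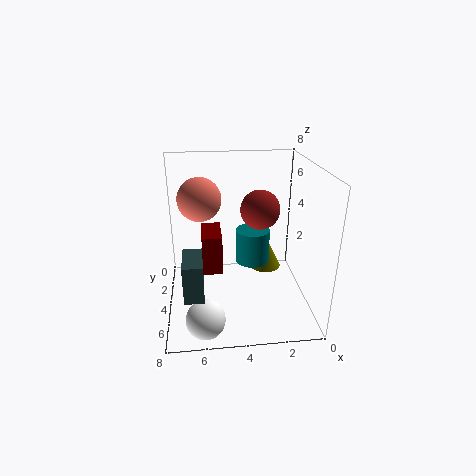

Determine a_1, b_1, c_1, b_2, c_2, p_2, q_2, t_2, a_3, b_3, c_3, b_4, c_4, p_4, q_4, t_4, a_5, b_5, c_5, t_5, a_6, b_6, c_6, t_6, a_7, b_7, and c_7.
a_1 = 3; b_1 = 5; c_1 = 6; b_2 = 5; c_2 = 2; p_2 = 1; q_2 = 2; t_2 = 2; a_3 = 6; b_3 = 6; c_3 = 7; b_4 = 4; c_4 = 3; p_4 = 1; q_4 = 2; t_4 = 2; a_5 = 2; b_5 = 2; c_5 = 1; t_5 = 2; a_6 = 3; b_6 = 3; c_6 = 2; t_6 = 2; a_7 = 6; b_7 = 7; c_7 = 1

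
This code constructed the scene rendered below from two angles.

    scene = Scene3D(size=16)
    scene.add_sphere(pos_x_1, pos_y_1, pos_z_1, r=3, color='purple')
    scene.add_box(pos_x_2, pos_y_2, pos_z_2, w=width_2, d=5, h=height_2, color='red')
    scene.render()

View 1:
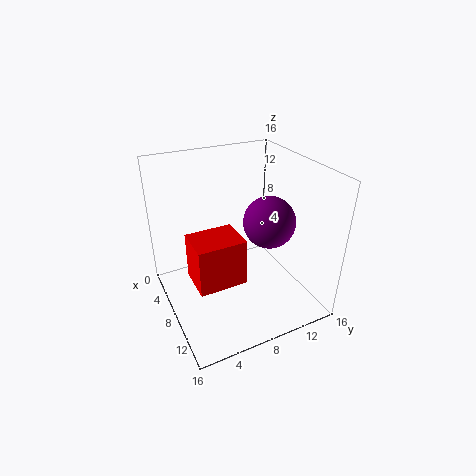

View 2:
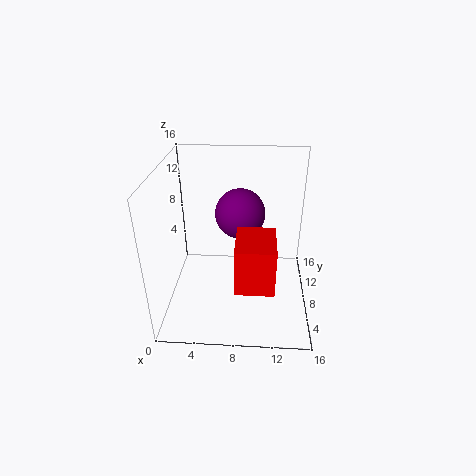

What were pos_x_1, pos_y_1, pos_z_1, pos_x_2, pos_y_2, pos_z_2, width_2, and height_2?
pos_x_1 = 8
pos_y_1 = 12
pos_z_1 = 9
pos_x_2 = 8
pos_y_2 = 2
pos_z_2 = 5
width_2 = 4
height_2 = 5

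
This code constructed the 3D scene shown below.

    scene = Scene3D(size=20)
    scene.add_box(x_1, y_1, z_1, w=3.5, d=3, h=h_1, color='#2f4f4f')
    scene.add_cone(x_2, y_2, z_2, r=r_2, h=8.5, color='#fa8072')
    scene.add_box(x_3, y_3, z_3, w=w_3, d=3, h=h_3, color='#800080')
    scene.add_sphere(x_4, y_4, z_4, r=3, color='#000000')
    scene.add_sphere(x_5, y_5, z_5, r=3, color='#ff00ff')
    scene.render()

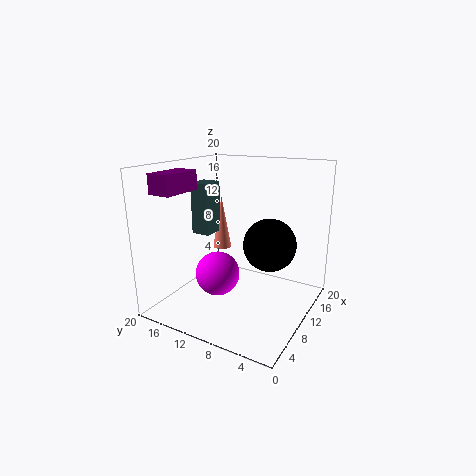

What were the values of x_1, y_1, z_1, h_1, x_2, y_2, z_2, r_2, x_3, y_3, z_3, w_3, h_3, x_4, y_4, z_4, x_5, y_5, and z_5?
x_1 = 12, y_1 = 16.5, z_1 = 8.5, h_1 = 8, x_2 = 16, y_2 = 16.5, z_2 = 5.5, r_2 = 1.5, x_3 = 1, y_3 = 14, z_3 = 17, w_3 = 5.5, h_3 = 2.5, x_4 = 5, y_4 = 3, z_4 = 12, x_5 = 7, y_5 = 11.5, z_5 = 5.5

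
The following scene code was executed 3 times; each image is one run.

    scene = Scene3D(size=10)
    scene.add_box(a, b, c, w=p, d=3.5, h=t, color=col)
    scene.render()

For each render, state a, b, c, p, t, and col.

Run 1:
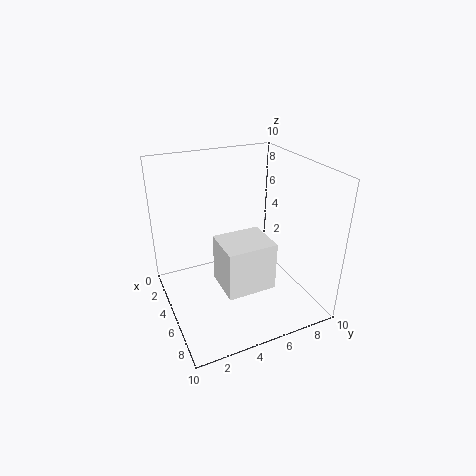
a = 4, b = 3.5, c = 1.5, p = 3, t = 3.5, col = 'white'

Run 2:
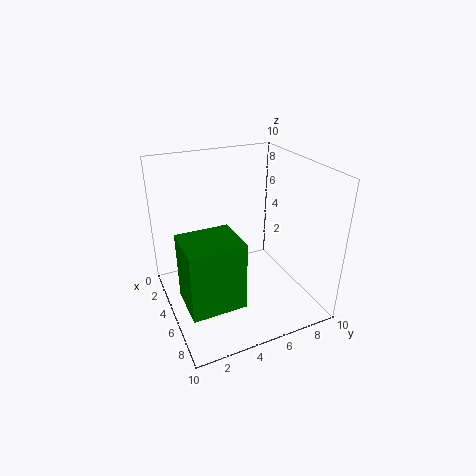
a = 5.5, b = 0.5, c = 2, p = 3, t = 4.5, col = 'green'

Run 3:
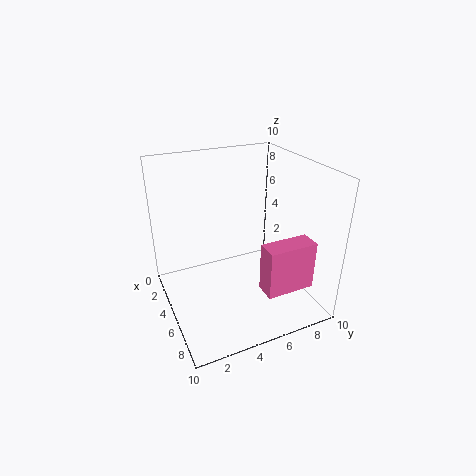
a = 6.5, b = 6, c = 1.5, p = 1.5, t = 3.5, col = 'hotpink'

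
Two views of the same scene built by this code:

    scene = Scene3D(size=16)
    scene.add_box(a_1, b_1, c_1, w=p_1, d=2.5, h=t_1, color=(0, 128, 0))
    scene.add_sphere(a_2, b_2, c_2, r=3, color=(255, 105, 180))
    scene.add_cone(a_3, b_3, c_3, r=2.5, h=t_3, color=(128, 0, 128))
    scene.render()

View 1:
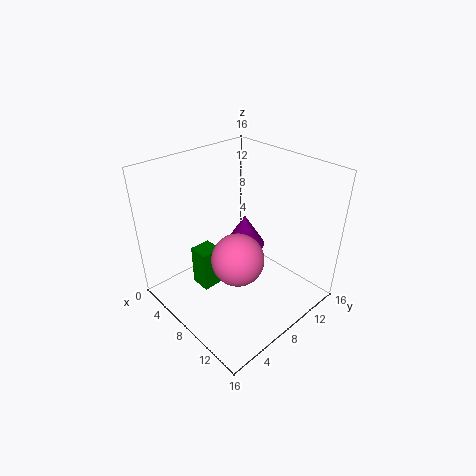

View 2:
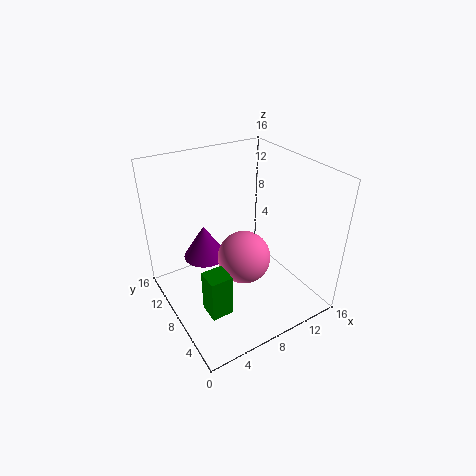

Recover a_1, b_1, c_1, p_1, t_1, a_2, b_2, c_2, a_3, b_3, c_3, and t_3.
a_1 = 3; b_1 = 5; c_1 = 0.5; p_1 = 2.5; t_1 = 5; a_2 = 8.5; b_2 = 7.5; c_2 = 5.5; a_3 = 5.5; b_3 = 11.5; c_3 = 4.5; t_3 = 4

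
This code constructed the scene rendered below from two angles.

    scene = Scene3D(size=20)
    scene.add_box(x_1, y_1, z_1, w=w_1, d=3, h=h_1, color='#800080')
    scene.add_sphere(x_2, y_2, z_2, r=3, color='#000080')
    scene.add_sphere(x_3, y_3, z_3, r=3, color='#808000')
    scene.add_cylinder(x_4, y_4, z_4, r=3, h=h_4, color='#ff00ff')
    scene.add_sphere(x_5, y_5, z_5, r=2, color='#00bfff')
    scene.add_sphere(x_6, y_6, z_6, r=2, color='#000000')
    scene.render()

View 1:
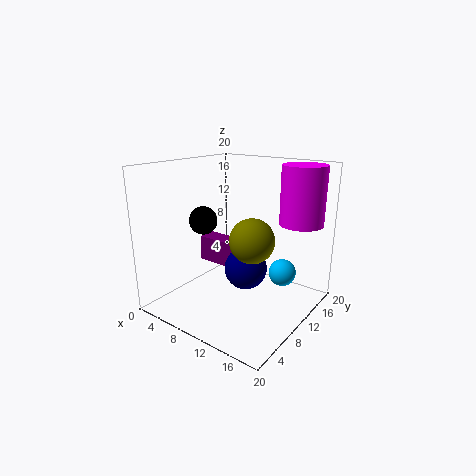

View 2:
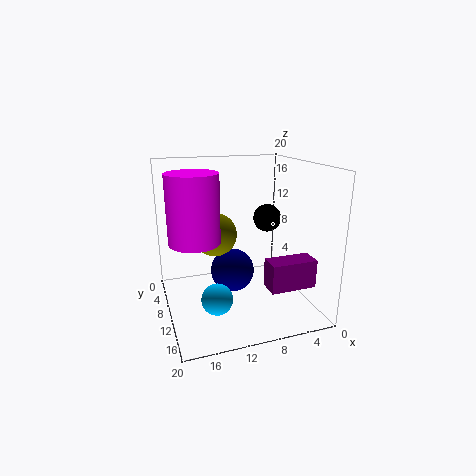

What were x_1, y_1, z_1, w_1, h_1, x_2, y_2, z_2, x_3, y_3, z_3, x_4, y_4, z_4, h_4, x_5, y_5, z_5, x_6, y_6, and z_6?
x_1 = 0.5
y_1 = 12.5
z_1 = 3.5
w_1 = 6.5
h_1 = 4
x_2 = 11
y_2 = 10.5
z_2 = 5.5
x_3 = 13
y_3 = 9
z_3 = 10.5
x_4 = 17
y_4 = 15
z_4 = 12
h_4 = 8
x_5 = 14.5
y_5 = 15
z_5 = 4
x_6 = 5
y_6 = 8.5
z_6 = 12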